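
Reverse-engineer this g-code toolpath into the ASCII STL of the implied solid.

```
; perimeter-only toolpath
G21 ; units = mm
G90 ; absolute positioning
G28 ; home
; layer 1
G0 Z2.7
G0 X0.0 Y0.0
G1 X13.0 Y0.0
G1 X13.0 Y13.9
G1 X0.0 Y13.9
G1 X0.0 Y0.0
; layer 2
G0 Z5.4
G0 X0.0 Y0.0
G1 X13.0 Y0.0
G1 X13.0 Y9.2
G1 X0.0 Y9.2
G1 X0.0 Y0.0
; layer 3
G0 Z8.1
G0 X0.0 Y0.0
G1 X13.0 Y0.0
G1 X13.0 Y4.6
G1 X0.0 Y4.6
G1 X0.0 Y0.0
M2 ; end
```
solid part
  facet normal 0.0000 0.0000 -1.0000
    outer loop
      vertex 13.0 18.5 0.0
      vertex 13.0 0.0 0.0
      vertex 0.0 0.0 0.0
    endloop
  endfacet
  facet normal 0.0000 0.0000 -1.0000
    outer loop
      vertex 0.0 18.5 0.0
      vertex 13.0 18.5 0.0
      vertex 0.0 0.0 0.0
    endloop
  endfacet
  facet normal 0.0000 -1.0000 0.0000
    outer loop
      vertex 0.0 0.0 0.0
      vertex 13.0 0.0 0.0
      vertex 13.0 0.0 10.8
    endloop
  endfacet
  facet normal 0.0000 -1.0000 0.0000
    outer loop
      vertex 0.0 0.0 0.0
      vertex 13.0 0.0 10.8
      vertex 0.0 0.0 10.8
    endloop
  endfacet
  facet normal 0.0000 0.5042 0.8636
    outer loop
      vertex 0.0 0.0 10.8
      vertex 13.0 0.0 10.8
      vertex 13.0 18.5 0.0
    endloop
  endfacet
  facet normal 0.0000 0.5042 0.8636
    outer loop
      vertex 0.0 0.0 10.8
      vertex 13.0 18.5 0.0
      vertex 0.0 18.5 0.0
    endloop
  endfacet
  facet normal -1.0000 0.0000 0.0000
    outer loop
      vertex 0.0 0.0 10.8
      vertex 0.0 18.5 0.0
      vertex 0.0 0.0 0.0
    endloop
  endfacet
  facet normal 1.0000 0.0000 0.0000
    outer loop
      vertex 13.0 0.0 0.0
      vertex 13.0 18.5 0.0
      vertex 13.0 0.0 10.8
    endloop
  endfacet
endsolid part

The G0 Z moves step by Δz≈2.7 mm. The G1 loops shrink linearly with z, so the solid tapers from its base footprint up to z≈10.8. Closing with a flat bottom cap and the tapered top and triangulating gives 8 facets — a wedge (ramp): 13 × 18.5 mm base, rising to 10.8 mm along the y=0 edge and sloping linearly to z=0 at y=18.5.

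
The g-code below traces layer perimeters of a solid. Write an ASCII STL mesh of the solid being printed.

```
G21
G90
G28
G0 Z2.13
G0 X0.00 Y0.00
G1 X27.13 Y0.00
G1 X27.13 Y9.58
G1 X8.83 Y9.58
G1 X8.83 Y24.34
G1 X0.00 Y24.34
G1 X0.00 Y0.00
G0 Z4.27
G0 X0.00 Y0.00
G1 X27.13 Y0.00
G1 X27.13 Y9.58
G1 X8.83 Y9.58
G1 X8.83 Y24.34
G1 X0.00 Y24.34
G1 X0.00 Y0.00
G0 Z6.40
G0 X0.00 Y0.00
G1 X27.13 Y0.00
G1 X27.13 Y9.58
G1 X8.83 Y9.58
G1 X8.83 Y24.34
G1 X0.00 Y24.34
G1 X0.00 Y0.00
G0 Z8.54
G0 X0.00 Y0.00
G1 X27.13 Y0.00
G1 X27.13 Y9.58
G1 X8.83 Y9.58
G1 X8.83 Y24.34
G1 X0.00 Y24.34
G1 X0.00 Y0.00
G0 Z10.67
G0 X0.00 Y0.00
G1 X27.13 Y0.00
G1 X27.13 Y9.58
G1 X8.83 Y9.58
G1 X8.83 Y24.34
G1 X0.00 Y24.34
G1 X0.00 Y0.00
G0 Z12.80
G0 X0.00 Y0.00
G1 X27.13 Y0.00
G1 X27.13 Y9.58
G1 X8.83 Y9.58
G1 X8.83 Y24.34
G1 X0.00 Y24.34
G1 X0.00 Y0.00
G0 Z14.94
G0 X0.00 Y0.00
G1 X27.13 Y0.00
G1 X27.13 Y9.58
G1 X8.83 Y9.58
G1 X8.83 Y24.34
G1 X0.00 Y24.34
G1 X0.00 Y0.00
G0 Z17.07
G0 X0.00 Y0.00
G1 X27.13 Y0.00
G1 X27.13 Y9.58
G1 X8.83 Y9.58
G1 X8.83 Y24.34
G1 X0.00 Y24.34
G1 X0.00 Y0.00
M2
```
solid part
  facet normal 0.0000 0.0000 -1.0000
    outer loop
      vertex 27.13 9.58 0.00
      vertex 27.13 0.00 0.00
      vertex 0.00 0.00 0.00
    endloop
  endfacet
  facet normal 0.0000 0.0000 -1.0000
    outer loop
      vertex 8.83 9.58 0.00
      vertex 27.13 9.58 0.00
      vertex 0.00 0.00 0.00
    endloop
  endfacet
  facet normal 0.0000 0.0000 -1.0000
    outer loop
      vertex 8.83 24.34 0.00
      vertex 8.83 9.58 0.00
      vertex 0.00 0.00 0.00
    endloop
  endfacet
  facet normal 0.0000 0.0000 -1.0000
    outer loop
      vertex 0.00 24.34 0.00
      vertex 8.83 24.34 0.00
      vertex 0.00 0.00 0.00
    endloop
  endfacet
  facet normal 0.0000 0.0000 1.0000
    outer loop
      vertex 0.00 0.00 17.07
      vertex 27.13 0.00 17.07
      vertex 27.13 9.58 17.07
    endloop
  endfacet
  facet normal 0.0000 0.0000 1.0000
    outer loop
      vertex 0.00 0.00 17.07
      vertex 27.13 9.58 17.07
      vertex 8.83 9.58 17.07
    endloop
  endfacet
  facet normal 0.0000 0.0000 1.0000
    outer loop
      vertex 0.00 0.00 17.07
      vertex 8.83 9.58 17.07
      vertex 8.83 24.34 17.07
    endloop
  endfacet
  facet normal 0.0000 0.0000 1.0000
    outer loop
      vertex 0.00 0.00 17.07
      vertex 8.83 24.34 17.07
      vertex 0.00 24.34 17.07
    endloop
  endfacet
  facet normal 0.0000 -1.0000 0.0000
    outer loop
      vertex 0.00 0.00 0.00
      vertex 27.13 0.00 0.00
      vertex 27.13 0.00 17.07
    endloop
  endfacet
  facet normal 0.0000 -1.0000 0.0000
    outer loop
      vertex 0.00 0.00 0.00
      vertex 27.13 0.00 17.07
      vertex 0.00 0.00 17.07
    endloop
  endfacet
  facet normal 1.0000 0.0000 0.0000
    outer loop
      vertex 27.13 0.00 0.00
      vertex 27.13 9.58 0.00
      vertex 27.13 9.58 17.07
    endloop
  endfacet
  facet normal 1.0000 0.0000 0.0000
    outer loop
      vertex 27.13 0.00 0.00
      vertex 27.13 9.58 17.07
      vertex 27.13 0.00 17.07
    endloop
  endfacet
  facet normal 0.0000 1.0000 0.0000
    outer loop
      vertex 27.13 9.58 0.00
      vertex 8.83 9.58 0.00
      vertex 8.83 9.58 17.07
    endloop
  endfacet
  facet normal 0.0000 1.0000 0.0000
    outer loop
      vertex 27.13 9.58 0.00
      vertex 8.83 9.58 17.07
      vertex 27.13 9.58 17.07
    endloop
  endfacet
  facet normal 1.0000 0.0000 0.0000
    outer loop
      vertex 8.83 9.58 0.00
      vertex 8.83 24.34 0.00
      vertex 8.83 24.34 17.07
    endloop
  endfacet
  facet normal 1.0000 0.0000 0.0000
    outer loop
      vertex 8.83 9.58 0.00
      vertex 8.83 24.34 17.07
      vertex 8.83 9.58 17.07
    endloop
  endfacet
  facet normal 0.0000 1.0000 0.0000
    outer loop
      vertex 8.83 24.34 0.00
      vertex 0.00 24.34 0.00
      vertex 0.00 24.34 17.07
    endloop
  endfacet
  facet normal 0.0000 1.0000 0.0000
    outer loop
      vertex 8.83 24.34 0.00
      vertex 0.00 24.34 17.07
      vertex 8.83 24.34 17.07
    endloop
  endfacet
  facet normal -1.0000 0.0000 0.0000
    outer loop
      vertex 0.00 24.34 0.00
      vertex 0.00 0.00 0.00
      vertex 0.00 0.00 17.07
    endloop
  endfacet
  facet normal -1.0000 0.0000 0.0000
    outer loop
      vertex 0.00 24.34 0.00
      vertex 0.00 0.00 17.07
      vertex 0.00 24.34 17.07
    endloop
  endfacet
endsolid part

The G0 Z moves step by Δz≈2.13 mm. Every layer's G1 loop is the same polygon, so the solid is a straight extrusion of it from z=0 to z≈17.1. Closing with flat bottom and top caps and triangulating gives 20 facets — an L-shaped prism: outer 27.1 × 24.3 mm, arm thicknesses ≈ 9.58 mm (horizontal) and 8.83 mm (vertical), extruded 17.1 mm in z.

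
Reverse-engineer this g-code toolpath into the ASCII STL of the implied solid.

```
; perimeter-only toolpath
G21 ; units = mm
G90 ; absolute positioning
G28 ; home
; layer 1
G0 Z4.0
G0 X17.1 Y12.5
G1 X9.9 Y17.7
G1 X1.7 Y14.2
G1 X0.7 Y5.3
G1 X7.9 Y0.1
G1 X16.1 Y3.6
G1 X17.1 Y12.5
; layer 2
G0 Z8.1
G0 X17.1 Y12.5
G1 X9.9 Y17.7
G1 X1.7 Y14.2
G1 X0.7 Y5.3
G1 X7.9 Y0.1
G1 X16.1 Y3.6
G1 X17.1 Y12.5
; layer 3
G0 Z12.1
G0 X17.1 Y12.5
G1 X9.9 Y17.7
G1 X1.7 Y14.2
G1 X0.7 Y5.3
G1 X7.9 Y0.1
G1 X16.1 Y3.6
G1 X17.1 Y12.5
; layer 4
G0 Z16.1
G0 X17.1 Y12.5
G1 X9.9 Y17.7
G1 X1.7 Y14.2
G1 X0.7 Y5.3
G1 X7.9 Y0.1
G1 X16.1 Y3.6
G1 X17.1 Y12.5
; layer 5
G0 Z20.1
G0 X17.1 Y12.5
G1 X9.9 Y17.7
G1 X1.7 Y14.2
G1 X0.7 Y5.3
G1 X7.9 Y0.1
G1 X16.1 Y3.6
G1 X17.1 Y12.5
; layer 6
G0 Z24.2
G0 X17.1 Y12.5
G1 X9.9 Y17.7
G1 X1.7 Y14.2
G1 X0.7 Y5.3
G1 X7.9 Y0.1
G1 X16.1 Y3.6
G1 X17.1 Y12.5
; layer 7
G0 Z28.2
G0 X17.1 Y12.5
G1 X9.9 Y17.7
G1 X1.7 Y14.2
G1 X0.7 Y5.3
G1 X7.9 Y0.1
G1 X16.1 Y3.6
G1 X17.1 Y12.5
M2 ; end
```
solid part
  facet normal 0.0000 0.0000 -1.0000
    outer loop
      vertex 1.7 14.2 0.0
      vertex 9.9 17.7 0.0
      vertex 17.1 12.5 0.0
    endloop
  endfacet
  facet normal 0.0000 0.0000 -1.0000
    outer loop
      vertex 0.7 5.3 0.0
      vertex 1.7 14.2 0.0
      vertex 17.1 12.5 0.0
    endloop
  endfacet
  facet normal 0.0000 0.0000 -1.0000
    outer loop
      vertex 7.9 0.1 0.0
      vertex 0.7 5.3 0.0
      vertex 17.1 12.5 0.0
    endloop
  endfacet
  facet normal 0.0000 0.0000 -1.0000
    outer loop
      vertex 16.1 3.6 0.0
      vertex 7.9 0.1 0.0
      vertex 17.1 12.5 0.0
    endloop
  endfacet
  facet normal 0.0000 0.0000 1.0000
    outer loop
      vertex 17.1 12.5 28.2
      vertex 9.9 17.7 28.2
      vertex 1.7 14.2 28.2
    endloop
  endfacet
  facet normal 0.0000 0.0000 1.0000
    outer loop
      vertex 17.1 12.5 28.2
      vertex 1.7 14.2 28.2
      vertex 0.7 5.3 28.2
    endloop
  endfacet
  facet normal 0.0000 0.0000 1.0000
    outer loop
      vertex 17.1 12.5 28.2
      vertex 0.7 5.3 28.2
      vertex 7.9 0.1 28.2
    endloop
  endfacet
  facet normal 0.0000 0.0000 1.0000
    outer loop
      vertex 17.1 12.5 28.2
      vertex 7.9 0.1 28.2
      vertex 16.1 3.6 28.2
    endloop
  endfacet
  facet normal 0.5855 0.8107 0.0000
    outer loop
      vertex 17.1 12.5 0.0
      vertex 9.9 17.7 0.0
      vertex 9.9 17.7 28.2
    endloop
  endfacet
  facet normal 0.5855 0.8107 0.0000
    outer loop
      vertex 17.1 12.5 0.0
      vertex 9.9 17.7 28.2
      vertex 17.1 12.5 28.2
    endloop
  endfacet
  facet normal -0.3926 0.9197 0.0000
    outer loop
      vertex 9.9 17.7 0.0
      vertex 1.7 14.2 0.0
      vertex 1.7 14.2 28.2
    endloop
  endfacet
  facet normal -0.3926 0.9197 0.0000
    outer loop
      vertex 9.9 17.7 0.0
      vertex 1.7 14.2 28.2
      vertex 9.9 17.7 28.2
    endloop
  endfacet
  facet normal -0.9937 0.1117 0.0000
    outer loop
      vertex 1.7 14.2 0.0
      vertex 0.7 5.3 0.0
      vertex 0.7 5.3 28.2
    endloop
  endfacet
  facet normal -0.9937 0.1117 0.0000
    outer loop
      vertex 1.7 14.2 0.0
      vertex 0.7 5.3 28.2
      vertex 1.7 14.2 28.2
    endloop
  endfacet
  facet normal -0.5855 -0.8107 0.0000
    outer loop
      vertex 0.7 5.3 0.0
      vertex 7.9 0.1 0.0
      vertex 7.9 0.1 28.2
    endloop
  endfacet
  facet normal -0.5855 -0.8107 0.0000
    outer loop
      vertex 0.7 5.3 0.0
      vertex 7.9 0.1 28.2
      vertex 0.7 5.3 28.2
    endloop
  endfacet
  facet normal 0.3926 -0.9197 0.0000
    outer loop
      vertex 7.9 0.1 0.0
      vertex 16.1 3.6 0.0
      vertex 16.1 3.6 28.2
    endloop
  endfacet
  facet normal 0.3926 -0.9197 0.0000
    outer loop
      vertex 7.9 0.1 0.0
      vertex 16.1 3.6 28.2
      vertex 7.9 0.1 28.2
    endloop
  endfacet
  facet normal 0.9937 -0.1117 0.0000
    outer loop
      vertex 16.1 3.6 0.0
      vertex 17.1 12.5 0.0
      vertex 17.1 12.5 28.2
    endloop
  endfacet
  facet normal 0.9937 -0.1117 0.0000
    outer loop
      vertex 16.1 3.6 0.0
      vertex 17.1 12.5 28.2
      vertex 16.1 3.6 28.2
    endloop
  endfacet
endsolid part

The G0 Z moves step by Δz≈4.0 mm. Every layer's G1 loop is the same polygon, so the solid is a straight extrusion of it from z=0 to z≈28.2. Closing with flat bottom and top caps and triangulating gives 20 facets — a regular 6-sided prism (a cylinder approximated with 6 flat sides), circumscribed radius ≈ 8.9 mm, height ≈ 28.2 mm.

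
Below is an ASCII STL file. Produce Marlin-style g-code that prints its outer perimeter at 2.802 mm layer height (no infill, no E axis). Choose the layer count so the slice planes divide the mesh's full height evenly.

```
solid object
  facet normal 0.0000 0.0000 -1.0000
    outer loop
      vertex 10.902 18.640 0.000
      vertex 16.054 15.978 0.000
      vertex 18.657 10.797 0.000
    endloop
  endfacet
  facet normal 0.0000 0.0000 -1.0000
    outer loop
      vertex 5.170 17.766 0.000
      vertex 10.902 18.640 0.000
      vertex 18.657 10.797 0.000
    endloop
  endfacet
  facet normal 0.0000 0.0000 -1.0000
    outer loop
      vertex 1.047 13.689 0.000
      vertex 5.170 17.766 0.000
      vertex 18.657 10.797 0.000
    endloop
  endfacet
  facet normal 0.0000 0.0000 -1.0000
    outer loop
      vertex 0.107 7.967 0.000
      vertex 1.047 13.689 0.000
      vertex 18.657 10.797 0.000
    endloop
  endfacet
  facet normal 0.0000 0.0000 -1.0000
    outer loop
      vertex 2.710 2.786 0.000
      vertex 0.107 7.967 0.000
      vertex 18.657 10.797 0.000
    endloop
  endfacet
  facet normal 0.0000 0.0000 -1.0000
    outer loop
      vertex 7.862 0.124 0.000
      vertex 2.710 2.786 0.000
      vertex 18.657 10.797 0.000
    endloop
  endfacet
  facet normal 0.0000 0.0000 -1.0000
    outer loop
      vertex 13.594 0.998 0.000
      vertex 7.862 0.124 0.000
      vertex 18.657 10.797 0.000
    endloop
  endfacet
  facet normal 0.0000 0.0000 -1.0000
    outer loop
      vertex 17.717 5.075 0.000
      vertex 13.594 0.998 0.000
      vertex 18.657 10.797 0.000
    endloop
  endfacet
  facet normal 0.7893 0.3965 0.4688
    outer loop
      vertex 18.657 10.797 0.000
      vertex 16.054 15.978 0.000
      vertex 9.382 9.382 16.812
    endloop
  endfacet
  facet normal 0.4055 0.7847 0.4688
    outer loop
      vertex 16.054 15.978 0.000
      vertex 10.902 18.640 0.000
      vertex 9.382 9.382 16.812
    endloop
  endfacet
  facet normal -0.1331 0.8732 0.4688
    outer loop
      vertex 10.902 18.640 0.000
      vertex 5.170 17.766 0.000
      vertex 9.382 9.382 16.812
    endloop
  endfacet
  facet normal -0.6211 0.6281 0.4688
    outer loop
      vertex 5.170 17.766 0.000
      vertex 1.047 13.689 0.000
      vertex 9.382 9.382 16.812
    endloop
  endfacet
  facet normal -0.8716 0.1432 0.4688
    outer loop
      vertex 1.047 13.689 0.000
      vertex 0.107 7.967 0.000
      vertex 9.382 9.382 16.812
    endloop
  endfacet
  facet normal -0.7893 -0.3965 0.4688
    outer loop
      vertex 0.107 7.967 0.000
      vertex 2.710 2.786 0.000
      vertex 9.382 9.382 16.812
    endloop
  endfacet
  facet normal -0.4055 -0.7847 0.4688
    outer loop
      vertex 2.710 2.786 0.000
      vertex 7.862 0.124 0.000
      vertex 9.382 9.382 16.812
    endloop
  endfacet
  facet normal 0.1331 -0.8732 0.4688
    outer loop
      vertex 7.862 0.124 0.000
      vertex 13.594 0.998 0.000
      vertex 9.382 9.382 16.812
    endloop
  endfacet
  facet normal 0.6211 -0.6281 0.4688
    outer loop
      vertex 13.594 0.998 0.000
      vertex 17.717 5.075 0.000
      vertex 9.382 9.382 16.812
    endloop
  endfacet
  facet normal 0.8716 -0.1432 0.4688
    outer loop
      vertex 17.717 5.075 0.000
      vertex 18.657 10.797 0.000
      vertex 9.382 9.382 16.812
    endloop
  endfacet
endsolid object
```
; perimeter-only toolpath
G21 ; units = mm
G90 ; absolute positioning
G28 ; home
; layer 1
G0 Z2.802
G0 X17.111 Y10.561
G1 X14.942 Y14.879
G1 X10.649 Y17.097
G1 X5.872 Y16.369
G1 X2.436 Y12.971
G1 X1.653 Y8.203
G1 X3.822 Y3.885
G1 X8.115 Y1.667
G1 X12.892 Y2.395
G1 X16.328 Y5.793
G1 X17.111 Y10.561
; layer 2
G0 Z5.604
G0 X15.565 Y10.325
G1 X13.830 Y13.779
G1 X10.395 Y15.554
G1 X6.574 Y14.971
G1 X3.825 Y12.253
G1 X3.199 Y8.439
G1 X4.934 Y4.985
G1 X8.369 Y3.210
G1 X12.190 Y3.793
G1 X14.939 Y6.511
G1 X15.565 Y10.325
; layer 3
G0 Z8.406
G0 X14.020 Y10.090
G1 X12.718 Y12.680
G1 X10.142 Y14.011
G1 X7.276 Y13.574
G1 X5.215 Y11.535
G1 X4.744 Y8.675
G1 X6.046 Y6.084
G1 X8.622 Y4.753
G1 X11.488 Y5.190
G1 X13.549 Y7.229
G1 X14.020 Y10.090
; layer 4
G0 Z11.208
G0 X12.474 Y9.854
G1 X11.606 Y11.581
G1 X9.889 Y12.468
G1 X7.978 Y12.177
G1 X6.604 Y10.818
G1 X6.290 Y8.910
G1 X7.158 Y7.183
G1 X8.875 Y6.296
G1 X10.786 Y6.587
G1 X12.160 Y7.946
G1 X12.474 Y9.854
; layer 5
G0 Z14.010
G0 X10.928 Y9.618
G1 X10.494 Y10.481
G1 X9.635 Y10.925
G1 X8.680 Y10.779
G1 X7.993 Y10.100
G1 X7.836 Y9.146
G1 X8.270 Y8.283
G1 X9.129 Y7.839
G1 X10.084 Y7.985
G1 X10.771 Y8.664
G1 X10.928 Y9.618
M2 ; end

The solid is a regular 10-sided pyramid, base circumscribed radius ≈ 9.38 mm, apex at z ≈ 16.8 mm. Slicing at Δz = 2.802 mm — 6 equal slices spanning the solid's height, so layer i sits at z = i·h/6 — gives 5 non-empty perimeters. Each is a 10-segment closed polygon; G0 lifts to the layer z and rapids to the start vertex, then G1 traces the edges. The cross-section shrinks linearly with z (the slice at the apex is degenerate and omitted).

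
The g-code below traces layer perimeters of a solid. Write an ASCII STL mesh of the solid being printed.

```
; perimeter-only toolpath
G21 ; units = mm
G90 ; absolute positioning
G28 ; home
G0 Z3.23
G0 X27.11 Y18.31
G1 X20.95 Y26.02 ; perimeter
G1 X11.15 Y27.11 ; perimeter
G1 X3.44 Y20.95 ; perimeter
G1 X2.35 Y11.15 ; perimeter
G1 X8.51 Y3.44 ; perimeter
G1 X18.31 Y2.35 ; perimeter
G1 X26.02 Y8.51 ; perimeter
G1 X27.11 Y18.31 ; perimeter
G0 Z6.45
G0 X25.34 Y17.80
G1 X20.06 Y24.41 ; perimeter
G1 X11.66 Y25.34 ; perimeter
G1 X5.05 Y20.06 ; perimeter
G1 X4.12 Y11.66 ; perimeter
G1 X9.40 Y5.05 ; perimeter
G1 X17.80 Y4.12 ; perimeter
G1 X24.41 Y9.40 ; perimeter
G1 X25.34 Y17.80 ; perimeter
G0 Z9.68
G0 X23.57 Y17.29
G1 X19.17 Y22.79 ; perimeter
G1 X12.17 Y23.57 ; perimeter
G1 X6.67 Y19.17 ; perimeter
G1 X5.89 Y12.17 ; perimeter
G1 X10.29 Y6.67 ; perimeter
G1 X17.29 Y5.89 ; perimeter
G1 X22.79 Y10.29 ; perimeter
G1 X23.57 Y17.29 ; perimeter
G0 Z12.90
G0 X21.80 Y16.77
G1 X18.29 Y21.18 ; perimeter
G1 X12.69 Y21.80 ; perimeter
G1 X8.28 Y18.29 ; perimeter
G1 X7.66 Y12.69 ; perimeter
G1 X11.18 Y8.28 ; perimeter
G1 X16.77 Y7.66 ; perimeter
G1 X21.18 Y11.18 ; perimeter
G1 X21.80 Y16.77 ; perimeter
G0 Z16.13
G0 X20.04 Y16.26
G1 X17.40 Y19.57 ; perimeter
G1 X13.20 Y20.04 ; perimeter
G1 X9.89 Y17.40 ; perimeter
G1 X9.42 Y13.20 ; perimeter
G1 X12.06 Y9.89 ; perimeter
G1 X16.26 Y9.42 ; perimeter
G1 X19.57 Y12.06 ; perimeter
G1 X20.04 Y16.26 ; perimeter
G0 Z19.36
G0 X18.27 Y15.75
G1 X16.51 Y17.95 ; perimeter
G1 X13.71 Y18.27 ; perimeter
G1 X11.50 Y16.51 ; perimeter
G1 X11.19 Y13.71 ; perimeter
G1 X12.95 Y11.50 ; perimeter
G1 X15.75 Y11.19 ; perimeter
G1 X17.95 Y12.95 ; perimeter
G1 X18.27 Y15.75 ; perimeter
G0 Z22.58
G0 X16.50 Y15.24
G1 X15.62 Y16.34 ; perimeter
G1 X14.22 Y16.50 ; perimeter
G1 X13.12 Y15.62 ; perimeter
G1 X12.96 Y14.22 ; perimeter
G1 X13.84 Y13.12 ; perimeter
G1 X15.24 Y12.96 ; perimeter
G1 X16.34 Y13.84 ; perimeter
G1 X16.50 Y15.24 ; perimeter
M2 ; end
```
solid part
  facet normal 0.0000 0.0000 -1.0000
    outer loop
      vertex 10.64 28.88 0.00
      vertex 21.84 27.63 0.00
      vertex 28.88 18.82 0.00
    endloop
  endfacet
  facet normal 0.0000 0.0000 -1.0000
    outer loop
      vertex 1.83 21.84 0.00
      vertex 10.64 28.88 0.00
      vertex 28.88 18.82 0.00
    endloop
  endfacet
  facet normal 0.0000 0.0000 -1.0000
    outer loop
      vertex 0.58 10.64 0.00
      vertex 1.83 21.84 0.00
      vertex 28.88 18.82 0.00
    endloop
  endfacet
  facet normal 0.0000 0.0000 -1.0000
    outer loop
      vertex 7.62 1.83 0.00
      vertex 0.58 10.64 0.00
      vertex 28.88 18.82 0.00
    endloop
  endfacet
  facet normal 0.0000 0.0000 -1.0000
    outer loop
      vertex 18.82 0.58 0.00
      vertex 7.62 1.83 0.00
      vertex 28.88 18.82 0.00
    endloop
  endfacet
  facet normal 0.0000 0.0000 -1.0000
    outer loop
      vertex 27.63 7.62 0.00
      vertex 18.82 0.58 0.00
      vertex 28.88 18.82 0.00
    endloop
  endfacet
  facet normal 0.6911 0.5522 0.4664
    outer loop
      vertex 28.88 18.82 0.00
      vertex 21.84 27.63 0.00
      vertex 14.73 14.73 25.81
    endloop
  endfacet
  facet normal 0.0981 0.8791 0.4664
    outer loop
      vertex 21.84 27.63 0.00
      vertex 10.64 28.88 0.00
      vertex 14.73 14.73 25.81
    endloop
  endfacet
  facet normal -0.5522 0.6911 0.4664
    outer loop
      vertex 10.64 28.88 0.00
      vertex 1.83 21.84 0.00
      vertex 14.73 14.73 25.81
    endloop
  endfacet
  facet normal -0.8791 0.0981 0.4664
    outer loop
      vertex 1.83 21.84 0.00
      vertex 0.58 10.64 0.00
      vertex 14.73 14.73 25.81
    endloop
  endfacet
  facet normal -0.6911 -0.5522 0.4664
    outer loop
      vertex 0.58 10.64 0.00
      vertex 7.62 1.83 0.00
      vertex 14.73 14.73 25.81
    endloop
  endfacet
  facet normal -0.0981 -0.8791 0.4664
    outer loop
      vertex 7.62 1.83 0.00
      vertex 18.82 0.58 0.00
      vertex 14.73 14.73 25.81
    endloop
  endfacet
  facet normal 0.5522 -0.6911 0.4664
    outer loop
      vertex 18.82 0.58 0.00
      vertex 27.63 7.62 0.00
      vertex 14.73 14.73 25.81
    endloop
  endfacet
  facet normal 0.8791 -0.0981 0.4664
    outer loop
      vertex 27.63 7.62 0.00
      vertex 28.88 18.82 0.00
      vertex 14.73 14.73 25.81
    endloop
  endfacet
endsolid part

The G0 Z moves step by Δz≈3.23 mm. The G1 loops shrink linearly with z, so the solid tapers from its base footprint up to z≈25.8. Closing with a flat bottom cap and the tapered top and triangulating gives 14 facets — a regular 8-sided pyramid, base circumscribed radius ≈ 14.7 mm, apex at z ≈ 25.8 mm.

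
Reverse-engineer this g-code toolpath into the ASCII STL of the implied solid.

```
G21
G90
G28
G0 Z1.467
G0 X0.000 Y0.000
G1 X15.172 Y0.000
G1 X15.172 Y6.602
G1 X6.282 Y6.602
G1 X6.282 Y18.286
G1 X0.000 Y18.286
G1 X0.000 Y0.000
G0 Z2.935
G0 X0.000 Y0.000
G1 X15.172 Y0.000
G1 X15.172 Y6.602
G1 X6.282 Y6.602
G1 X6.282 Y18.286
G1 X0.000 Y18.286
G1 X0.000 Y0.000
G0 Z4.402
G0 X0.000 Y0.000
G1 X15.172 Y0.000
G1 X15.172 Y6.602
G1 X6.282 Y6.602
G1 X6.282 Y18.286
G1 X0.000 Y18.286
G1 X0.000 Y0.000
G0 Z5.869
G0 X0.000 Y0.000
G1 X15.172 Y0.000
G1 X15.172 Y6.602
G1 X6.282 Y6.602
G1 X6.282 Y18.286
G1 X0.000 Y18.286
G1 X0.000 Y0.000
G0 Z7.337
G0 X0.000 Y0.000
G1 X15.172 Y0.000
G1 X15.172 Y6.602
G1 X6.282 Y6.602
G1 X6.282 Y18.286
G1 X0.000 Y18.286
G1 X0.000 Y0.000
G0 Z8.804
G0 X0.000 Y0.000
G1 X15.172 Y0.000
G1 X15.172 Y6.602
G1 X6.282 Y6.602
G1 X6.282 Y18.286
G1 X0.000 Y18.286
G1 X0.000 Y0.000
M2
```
solid part
  facet normal 0.0000 0.0000 -1.0000
    outer loop
      vertex 15.172 6.602 0.000
      vertex 15.172 0.000 0.000
      vertex 0.000 0.000 0.000
    endloop
  endfacet
  facet normal 0.0000 0.0000 -1.0000
    outer loop
      vertex 6.282 6.602 0.000
      vertex 15.172 6.602 0.000
      vertex 0.000 0.000 0.000
    endloop
  endfacet
  facet normal 0.0000 0.0000 -1.0000
    outer loop
      vertex 6.282 18.286 0.000
      vertex 6.282 6.602 0.000
      vertex 0.000 0.000 0.000
    endloop
  endfacet
  facet normal 0.0000 0.0000 -1.0000
    outer loop
      vertex 0.000 18.286 0.000
      vertex 6.282 18.286 0.000
      vertex 0.000 0.000 0.000
    endloop
  endfacet
  facet normal 0.0000 0.0000 1.0000
    outer loop
      vertex 0.000 0.000 8.804
      vertex 15.172 0.000 8.804
      vertex 15.172 6.602 8.804
    endloop
  endfacet
  facet normal 0.0000 0.0000 1.0000
    outer loop
      vertex 0.000 0.000 8.804
      vertex 15.172 6.602 8.804
      vertex 6.282 6.602 8.804
    endloop
  endfacet
  facet normal 0.0000 0.0000 1.0000
    outer loop
      vertex 0.000 0.000 8.804
      vertex 6.282 6.602 8.804
      vertex 6.282 18.286 8.804
    endloop
  endfacet
  facet normal 0.0000 0.0000 1.0000
    outer loop
      vertex 0.000 0.000 8.804
      vertex 6.282 18.286 8.804
      vertex 0.000 18.286 8.804
    endloop
  endfacet
  facet normal 0.0000 -1.0000 0.0000
    outer loop
      vertex 0.000 0.000 0.000
      vertex 15.172 0.000 0.000
      vertex 15.172 0.000 8.804
    endloop
  endfacet
  facet normal 0.0000 -1.0000 0.0000
    outer loop
      vertex 0.000 0.000 0.000
      vertex 15.172 0.000 8.804
      vertex 0.000 0.000 8.804
    endloop
  endfacet
  facet normal 1.0000 0.0000 0.0000
    outer loop
      vertex 15.172 0.000 0.000
      vertex 15.172 6.602 0.000
      vertex 15.172 6.602 8.804
    endloop
  endfacet
  facet normal 1.0000 0.0000 0.0000
    outer loop
      vertex 15.172 0.000 0.000
      vertex 15.172 6.602 8.804
      vertex 15.172 0.000 8.804
    endloop
  endfacet
  facet normal 0.0000 1.0000 0.0000
    outer loop
      vertex 15.172 6.602 0.000
      vertex 6.282 6.602 0.000
      vertex 6.282 6.602 8.804
    endloop
  endfacet
  facet normal 0.0000 1.0000 0.0000
    outer loop
      vertex 15.172 6.602 0.000
      vertex 6.282 6.602 8.804
      vertex 15.172 6.602 8.804
    endloop
  endfacet
  facet normal 1.0000 0.0000 0.0000
    outer loop
      vertex 6.282 6.602 0.000
      vertex 6.282 18.286 0.000
      vertex 6.282 18.286 8.804
    endloop
  endfacet
  facet normal 1.0000 0.0000 0.0000
    outer loop
      vertex 6.282 6.602 0.000
      vertex 6.282 18.286 8.804
      vertex 6.282 6.602 8.804
    endloop
  endfacet
  facet normal 0.0000 1.0000 0.0000
    outer loop
      vertex 6.282 18.286 0.000
      vertex 0.000 18.286 0.000
      vertex 0.000 18.286 8.804
    endloop
  endfacet
  facet normal 0.0000 1.0000 0.0000
    outer loop
      vertex 6.282 18.286 0.000
      vertex 0.000 18.286 8.804
      vertex 6.282 18.286 8.804
    endloop
  endfacet
  facet normal -1.0000 0.0000 0.0000
    outer loop
      vertex 0.000 18.286 0.000
      vertex 0.000 0.000 0.000
      vertex 0.000 0.000 8.804
    endloop
  endfacet
  facet normal -1.0000 0.0000 0.0000
    outer loop
      vertex 0.000 18.286 0.000
      vertex 0.000 0.000 8.804
      vertex 0.000 18.286 8.804
    endloop
  endfacet
endsolid part

The G0 Z moves step by Δz≈1.467 mm. Every layer's G1 loop is the same polygon, so the solid is a straight extrusion of it from z=0 to z≈8.8. Closing with flat bottom and top caps and triangulating gives 20 facets — an L-shaped prism: outer 15.2 × 18.3 mm, arm thicknesses ≈ 6.6 mm (horizontal) and 6.28 mm (vertical), extruded 8.8 mm in z.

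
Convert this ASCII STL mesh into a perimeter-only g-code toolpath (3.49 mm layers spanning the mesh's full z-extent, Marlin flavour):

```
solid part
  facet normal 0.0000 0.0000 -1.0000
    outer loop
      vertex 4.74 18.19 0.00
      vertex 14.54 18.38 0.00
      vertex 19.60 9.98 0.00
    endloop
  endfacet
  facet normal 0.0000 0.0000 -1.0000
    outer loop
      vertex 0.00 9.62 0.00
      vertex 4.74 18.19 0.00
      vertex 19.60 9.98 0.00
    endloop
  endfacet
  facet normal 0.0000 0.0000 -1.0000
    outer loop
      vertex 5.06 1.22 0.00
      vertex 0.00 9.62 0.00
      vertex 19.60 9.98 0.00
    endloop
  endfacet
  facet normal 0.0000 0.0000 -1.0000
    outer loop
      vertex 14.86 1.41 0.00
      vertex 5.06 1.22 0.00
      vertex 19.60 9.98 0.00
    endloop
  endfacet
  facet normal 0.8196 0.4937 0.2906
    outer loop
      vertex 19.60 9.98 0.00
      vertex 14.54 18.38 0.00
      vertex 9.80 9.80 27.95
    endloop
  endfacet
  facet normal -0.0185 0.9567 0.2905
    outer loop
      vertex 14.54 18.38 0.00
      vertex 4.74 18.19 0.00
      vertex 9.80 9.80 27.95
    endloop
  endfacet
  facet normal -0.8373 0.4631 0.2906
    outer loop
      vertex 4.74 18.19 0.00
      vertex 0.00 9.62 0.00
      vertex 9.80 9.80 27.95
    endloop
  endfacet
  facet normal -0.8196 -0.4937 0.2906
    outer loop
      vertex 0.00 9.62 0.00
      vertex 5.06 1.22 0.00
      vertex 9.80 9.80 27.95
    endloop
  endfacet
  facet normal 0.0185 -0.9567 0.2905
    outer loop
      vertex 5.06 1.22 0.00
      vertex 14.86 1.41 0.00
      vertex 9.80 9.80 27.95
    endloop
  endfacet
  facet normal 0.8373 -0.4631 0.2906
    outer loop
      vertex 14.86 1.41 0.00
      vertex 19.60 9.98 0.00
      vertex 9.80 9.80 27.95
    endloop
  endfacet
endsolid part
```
; perimeter-only toolpath
G21 ; units = mm
G90 ; absolute positioning
G28 ; home
; layer 1
G0 Z3.49
G0 X18.38 Y9.96
G1 X13.95 Y17.31
G1 X5.37 Y17.14
G1 X1.23 Y9.64
G1 X5.65 Y2.29
G1 X14.23 Y2.46
G1 X18.38 Y9.96
; layer 2
G0 Z6.99
G0 X17.15 Y9.94
G1 X13.36 Y16.23
G1 X6.01 Y16.09
G1 X2.45 Y9.66
G1 X6.25 Y3.37
G1 X13.59 Y3.51
G1 X17.15 Y9.94
; layer 3
G0 Z10.48
G0 X15.93 Y9.91
G1 X12.76 Y15.16
G1 X6.64 Y15.04
G1 X3.68 Y9.69
G1 X6.84 Y4.44
G1 X12.96 Y4.56
G1 X15.93 Y9.91
; layer 4
G0 Z13.97
G0 X14.70 Y9.89
G1 X12.17 Y14.09
G1 X7.27 Y14.00
G1 X4.90 Y9.71
G1 X7.43 Y5.51
G1 X12.33 Y5.61
G1 X14.70 Y9.89
; layer 5
G0 Z17.47
G0 X13.48 Y9.87
G1 X11.58 Y13.02
G1 X7.90 Y12.95
G1 X6.12 Y9.73
G1 X8.02 Y6.58
G1 X11.70 Y6.65
G1 X13.48 Y9.87
; layer 6
G0 Z20.96
G0 X12.25 Y9.85
G1 X10.98 Y11.95
G1 X8.54 Y11.90
G1 X7.35 Y9.76
G1 X8.62 Y7.66
G1 X11.07 Y7.70
G1 X12.25 Y9.85
; layer 7
G0 Z24.46
G0 X11.03 Y9.82
G1 X10.39 Y10.87
G1 X9.17 Y10.85
G1 X8.58 Y9.78
G1 X9.21 Y8.73
G1 X10.43 Y8.75
G1 X11.03 Y9.82
M2 ; end

The solid is a regular 6-sided pyramid, base circumscribed radius ≈ 9.8 mm, apex at z ≈ 27.9 mm. Slicing at Δz = 3.49 mm — 8 equal slices spanning the solid's height, so layer i sits at z = i·h/8 — gives 7 non-empty perimeters. Each is a 6-segment closed polygon; G0 lifts to the layer z and rapids to the start vertex, then G1 traces the edges. The cross-section shrinks linearly with z (the slice at the apex is degenerate and omitted).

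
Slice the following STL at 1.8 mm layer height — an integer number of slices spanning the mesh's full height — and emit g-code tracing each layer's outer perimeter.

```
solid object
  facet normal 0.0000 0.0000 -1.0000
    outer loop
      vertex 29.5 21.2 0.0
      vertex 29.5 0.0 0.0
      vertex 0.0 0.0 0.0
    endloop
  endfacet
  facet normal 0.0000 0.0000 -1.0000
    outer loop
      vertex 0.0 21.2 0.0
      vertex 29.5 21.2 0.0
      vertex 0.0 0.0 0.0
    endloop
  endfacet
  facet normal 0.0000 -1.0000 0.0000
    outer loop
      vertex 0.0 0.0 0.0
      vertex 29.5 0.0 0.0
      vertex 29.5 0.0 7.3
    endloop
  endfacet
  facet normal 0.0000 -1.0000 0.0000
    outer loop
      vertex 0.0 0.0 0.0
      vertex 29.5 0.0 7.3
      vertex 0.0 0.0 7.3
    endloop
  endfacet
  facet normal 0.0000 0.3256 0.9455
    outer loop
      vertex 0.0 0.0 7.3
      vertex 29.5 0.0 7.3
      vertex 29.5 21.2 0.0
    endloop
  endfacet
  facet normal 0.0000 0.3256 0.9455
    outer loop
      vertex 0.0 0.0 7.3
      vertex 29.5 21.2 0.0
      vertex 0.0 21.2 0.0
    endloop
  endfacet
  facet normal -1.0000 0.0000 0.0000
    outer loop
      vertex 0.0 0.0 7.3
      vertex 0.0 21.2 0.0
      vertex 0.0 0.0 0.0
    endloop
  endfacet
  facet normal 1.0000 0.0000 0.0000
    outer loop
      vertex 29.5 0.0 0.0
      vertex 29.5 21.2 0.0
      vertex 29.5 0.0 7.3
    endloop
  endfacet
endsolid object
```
; perimeter-only toolpath
G21 ; units = mm
G90 ; absolute positioning
G28 ; home
; layer 1
G0 Z1.8
G0 X0.0 Y0.0
G1 X29.5 Y0.0
G1 X29.5 Y15.9
G1 X0.0 Y15.9
G1 X0.0 Y0.0
; layer 2
G0 Z3.6
G0 X0.0 Y0.0
G1 X29.5 Y0.0
G1 X29.5 Y10.6
G1 X0.0 Y10.6
G1 X0.0 Y0.0
; layer 3
G0 Z5.5
G0 X0.0 Y0.0
G1 X29.5 Y0.0
G1 X29.5 Y5.3
G1 X0.0 Y5.3
G1 X0.0 Y0.0
M2 ; end

The solid is a wedge (ramp): 29.5 × 21.2 mm base, rising to 7.3 mm along the y=0 edge and sloping linearly to z=0 at y=21.2. Slicing at Δz = 1.8 mm — 4 equal slices spanning the solid's height, so layer i sits at z = i·h/4 — gives 3 non-empty perimeters. Each is a 4-segment closed polygon; G0 lifts to the layer z and rapids to the start vertex, then G1 traces the edges. The cross-section shrinks linearly with z (the slice at the apex is degenerate and omitted).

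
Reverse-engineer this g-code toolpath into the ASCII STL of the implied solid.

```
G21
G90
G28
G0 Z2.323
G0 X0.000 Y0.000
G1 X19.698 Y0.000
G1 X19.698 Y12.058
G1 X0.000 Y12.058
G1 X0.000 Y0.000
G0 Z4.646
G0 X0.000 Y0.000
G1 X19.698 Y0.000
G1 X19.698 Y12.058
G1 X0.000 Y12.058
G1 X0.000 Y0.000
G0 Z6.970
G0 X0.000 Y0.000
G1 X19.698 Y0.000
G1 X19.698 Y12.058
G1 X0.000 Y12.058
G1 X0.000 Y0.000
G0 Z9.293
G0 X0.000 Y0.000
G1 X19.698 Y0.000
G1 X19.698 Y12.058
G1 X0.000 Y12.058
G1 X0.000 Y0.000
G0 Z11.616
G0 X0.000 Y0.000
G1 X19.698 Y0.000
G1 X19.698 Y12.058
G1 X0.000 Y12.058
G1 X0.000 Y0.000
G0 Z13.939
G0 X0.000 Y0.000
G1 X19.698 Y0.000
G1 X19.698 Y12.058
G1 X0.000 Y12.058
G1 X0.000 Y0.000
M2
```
solid part
  facet normal 0.0000 0.0000 -1.0000
    outer loop
      vertex 19.698 12.058 0.000
      vertex 19.698 0.000 0.000
      vertex 0.000 0.000 0.000
    endloop
  endfacet
  facet normal 0.0000 0.0000 -1.0000
    outer loop
      vertex 0.000 12.058 0.000
      vertex 19.698 12.058 0.000
      vertex 0.000 0.000 0.000
    endloop
  endfacet
  facet normal 0.0000 0.0000 1.0000
    outer loop
      vertex 0.000 0.000 13.939
      vertex 19.698 0.000 13.939
      vertex 19.698 12.058 13.939
    endloop
  endfacet
  facet normal 0.0000 0.0000 1.0000
    outer loop
      vertex 0.000 0.000 13.939
      vertex 19.698 12.058 13.939
      vertex 0.000 12.058 13.939
    endloop
  endfacet
  facet normal 0.0000 -1.0000 0.0000
    outer loop
      vertex 0.000 0.000 0.000
      vertex 19.698 0.000 0.000
      vertex 19.698 0.000 13.939
    endloop
  endfacet
  facet normal 0.0000 -1.0000 0.0000
    outer loop
      vertex 0.000 0.000 0.000
      vertex 19.698 0.000 13.939
      vertex 0.000 0.000 13.939
    endloop
  endfacet
  facet normal 0.0000 1.0000 0.0000
    outer loop
      vertex 19.698 12.058 13.939
      vertex 19.698 12.058 0.000
      vertex 0.000 12.058 0.000
    endloop
  endfacet
  facet normal 0.0000 1.0000 0.0000
    outer loop
      vertex 0.000 12.058 13.939
      vertex 19.698 12.058 13.939
      vertex 0.000 12.058 0.000
    endloop
  endfacet
  facet normal -1.0000 0.0000 0.0000
    outer loop
      vertex 0.000 12.058 13.939
      vertex 0.000 12.058 0.000
      vertex 0.000 0.000 0.000
    endloop
  endfacet
  facet normal -1.0000 0.0000 0.0000
    outer loop
      vertex 0.000 0.000 13.939
      vertex 0.000 12.058 13.939
      vertex 0.000 0.000 0.000
    endloop
  endfacet
  facet normal 1.0000 0.0000 0.0000
    outer loop
      vertex 19.698 0.000 0.000
      vertex 19.698 12.058 0.000
      vertex 19.698 12.058 13.939
    endloop
  endfacet
  facet normal 1.0000 0.0000 0.0000
    outer loop
      vertex 19.698 0.000 0.000
      vertex 19.698 12.058 13.939
      vertex 19.698 0.000 13.939
    endloop
  endfacet
endsolid part

The G0 Z moves step by Δz≈2.323 mm. Every layer's G1 loop is the same polygon, so the solid is a straight extrusion of it from z=0 to z≈13.9. Closing with flat bottom and top caps and triangulating gives 12 facets — a rectangular box, roughly 19.7 × 12.1 mm footprint and 13.9 mm tall.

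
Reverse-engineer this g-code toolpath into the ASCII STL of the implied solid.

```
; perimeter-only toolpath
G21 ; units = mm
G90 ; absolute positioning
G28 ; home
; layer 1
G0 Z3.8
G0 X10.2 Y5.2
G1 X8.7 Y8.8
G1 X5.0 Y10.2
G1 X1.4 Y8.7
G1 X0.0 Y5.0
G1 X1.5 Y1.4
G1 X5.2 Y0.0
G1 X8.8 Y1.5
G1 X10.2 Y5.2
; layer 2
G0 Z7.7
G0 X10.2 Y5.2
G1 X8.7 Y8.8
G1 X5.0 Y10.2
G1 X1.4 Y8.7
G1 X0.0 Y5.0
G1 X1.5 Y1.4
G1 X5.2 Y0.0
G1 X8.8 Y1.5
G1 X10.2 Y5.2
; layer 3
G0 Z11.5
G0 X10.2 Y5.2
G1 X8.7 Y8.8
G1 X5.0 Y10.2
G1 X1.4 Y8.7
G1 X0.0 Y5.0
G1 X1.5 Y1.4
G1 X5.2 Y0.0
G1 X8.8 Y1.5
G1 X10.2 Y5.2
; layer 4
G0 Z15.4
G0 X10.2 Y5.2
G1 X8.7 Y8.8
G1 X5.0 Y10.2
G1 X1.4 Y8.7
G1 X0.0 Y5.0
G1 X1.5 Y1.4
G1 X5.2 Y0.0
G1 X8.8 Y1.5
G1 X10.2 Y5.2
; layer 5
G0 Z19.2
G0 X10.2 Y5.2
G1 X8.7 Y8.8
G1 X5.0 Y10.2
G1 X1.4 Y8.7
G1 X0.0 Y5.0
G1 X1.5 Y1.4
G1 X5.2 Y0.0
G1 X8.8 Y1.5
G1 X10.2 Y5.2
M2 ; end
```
solid part
  facet normal 0.0000 0.0000 -1.0000
    outer loop
      vertex 5.0 10.2 0.0
      vertex 8.7 8.8 0.0
      vertex 10.2 5.2 0.0
    endloop
  endfacet
  facet normal 0.0000 0.0000 -1.0000
    outer loop
      vertex 1.4 8.7 0.0
      vertex 5.0 10.2 0.0
      vertex 10.2 5.2 0.0
    endloop
  endfacet
  facet normal 0.0000 0.0000 -1.0000
    outer loop
      vertex 0.0 5.0 0.0
      vertex 1.4 8.7 0.0
      vertex 10.2 5.2 0.0
    endloop
  endfacet
  facet normal 0.0000 0.0000 -1.0000
    outer loop
      vertex 1.5 1.4 0.0
      vertex 0.0 5.0 0.0
      vertex 10.2 5.2 0.0
    endloop
  endfacet
  facet normal 0.0000 0.0000 -1.0000
    outer loop
      vertex 5.2 0.0 0.0
      vertex 1.5 1.4 0.0
      vertex 10.2 5.2 0.0
    endloop
  endfacet
  facet normal 0.0000 0.0000 -1.0000
    outer loop
      vertex 8.8 1.5 0.0
      vertex 5.2 0.0 0.0
      vertex 10.2 5.2 0.0
    endloop
  endfacet
  facet normal 0.0000 0.0000 1.0000
    outer loop
      vertex 10.2 5.2 19.2
      vertex 8.7 8.8 19.2
      vertex 5.0 10.2 19.2
    endloop
  endfacet
  facet normal 0.0000 0.0000 1.0000
    outer loop
      vertex 10.2 5.2 19.2
      vertex 5.0 10.2 19.2
      vertex 1.4 8.7 19.2
    endloop
  endfacet
  facet normal 0.0000 0.0000 1.0000
    outer loop
      vertex 10.2 5.2 19.2
      vertex 1.4 8.7 19.2
      vertex 0.0 5.0 19.2
    endloop
  endfacet
  facet normal 0.0000 0.0000 1.0000
    outer loop
      vertex 10.2 5.2 19.2
      vertex 0.0 5.0 19.2
      vertex 1.5 1.4 19.2
    endloop
  endfacet
  facet normal 0.0000 0.0000 1.0000
    outer loop
      vertex 10.2 5.2 19.2
      vertex 1.5 1.4 19.2
      vertex 5.2 0.0 19.2
    endloop
  endfacet
  facet normal 0.0000 0.0000 1.0000
    outer loop
      vertex 10.2 5.2 19.2
      vertex 5.2 0.0 19.2
      vertex 8.8 1.5 19.2
    endloop
  endfacet
  facet normal 0.9231 0.3846 0.0000
    outer loop
      vertex 10.2 5.2 0.0
      vertex 8.7 8.8 0.0
      vertex 8.7 8.8 19.2
    endloop
  endfacet
  facet normal 0.9231 0.3846 0.0000
    outer loop
      vertex 10.2 5.2 0.0
      vertex 8.7 8.8 19.2
      vertex 10.2 5.2 19.2
    endloop
  endfacet
  facet normal 0.3539 0.9353 0.0000
    outer loop
      vertex 8.7 8.8 0.0
      vertex 5.0 10.2 0.0
      vertex 5.0 10.2 19.2
    endloop
  endfacet
  facet normal 0.3539 0.9353 0.0000
    outer loop
      vertex 8.7 8.8 0.0
      vertex 5.0 10.2 19.2
      vertex 8.7 8.8 19.2
    endloop
  endfacet
  facet normal -0.3846 0.9231 0.0000
    outer loop
      vertex 5.0 10.2 0.0
      vertex 1.4 8.7 0.0
      vertex 1.4 8.7 19.2
    endloop
  endfacet
  facet normal -0.3846 0.9231 0.0000
    outer loop
      vertex 5.0 10.2 0.0
      vertex 1.4 8.7 19.2
      vertex 5.0 10.2 19.2
    endloop
  endfacet
  facet normal -0.9353 0.3539 0.0000
    outer loop
      vertex 1.4 8.7 0.0
      vertex 0.0 5.0 0.0
      vertex 0.0 5.0 19.2
    endloop
  endfacet
  facet normal -0.9353 0.3539 0.0000
    outer loop
      vertex 1.4 8.7 0.0
      vertex 0.0 5.0 19.2
      vertex 1.4 8.7 19.2
    endloop
  endfacet
  facet normal -0.9231 -0.3846 0.0000
    outer loop
      vertex 0.0 5.0 0.0
      vertex 1.5 1.4 0.0
      vertex 1.5 1.4 19.2
    endloop
  endfacet
  facet normal -0.9231 -0.3846 0.0000
    outer loop
      vertex 0.0 5.0 0.0
      vertex 1.5 1.4 19.2
      vertex 0.0 5.0 19.2
    endloop
  endfacet
  facet normal -0.3539 -0.9353 0.0000
    outer loop
      vertex 1.5 1.4 0.0
      vertex 5.2 0.0 0.0
      vertex 5.2 0.0 19.2
    endloop
  endfacet
  facet normal -0.3539 -0.9353 0.0000
    outer loop
      vertex 1.5 1.4 0.0
      vertex 5.2 0.0 19.2
      vertex 1.5 1.4 19.2
    endloop
  endfacet
  facet normal 0.3846 -0.9231 0.0000
    outer loop
      vertex 5.2 0.0 0.0
      vertex 8.8 1.5 0.0
      vertex 8.8 1.5 19.2
    endloop
  endfacet
  facet normal 0.3846 -0.9231 0.0000
    outer loop
      vertex 5.2 0.0 0.0
      vertex 8.8 1.5 19.2
      vertex 5.2 0.0 19.2
    endloop
  endfacet
  facet normal 0.9353 -0.3539 0.0000
    outer loop
      vertex 8.8 1.5 0.0
      vertex 10.2 5.2 0.0
      vertex 10.2 5.2 19.2
    endloop
  endfacet
  facet normal 0.9353 -0.3539 0.0000
    outer loop
      vertex 8.8 1.5 0.0
      vertex 10.2 5.2 19.2
      vertex 8.8 1.5 19.2
    endloop
  endfacet
endsolid part

The G0 Z moves step by Δz≈3.8 mm. Every layer's G1 loop is the same polygon, so the solid is a straight extrusion of it from z=0 to z≈19.2. Closing with flat bottom and top caps and triangulating gives 28 facets — a regular 8-sided prism (a cylinder approximated with 8 flat sides), circumscribed radius ≈ 5.1 mm, height ≈ 19.2 mm.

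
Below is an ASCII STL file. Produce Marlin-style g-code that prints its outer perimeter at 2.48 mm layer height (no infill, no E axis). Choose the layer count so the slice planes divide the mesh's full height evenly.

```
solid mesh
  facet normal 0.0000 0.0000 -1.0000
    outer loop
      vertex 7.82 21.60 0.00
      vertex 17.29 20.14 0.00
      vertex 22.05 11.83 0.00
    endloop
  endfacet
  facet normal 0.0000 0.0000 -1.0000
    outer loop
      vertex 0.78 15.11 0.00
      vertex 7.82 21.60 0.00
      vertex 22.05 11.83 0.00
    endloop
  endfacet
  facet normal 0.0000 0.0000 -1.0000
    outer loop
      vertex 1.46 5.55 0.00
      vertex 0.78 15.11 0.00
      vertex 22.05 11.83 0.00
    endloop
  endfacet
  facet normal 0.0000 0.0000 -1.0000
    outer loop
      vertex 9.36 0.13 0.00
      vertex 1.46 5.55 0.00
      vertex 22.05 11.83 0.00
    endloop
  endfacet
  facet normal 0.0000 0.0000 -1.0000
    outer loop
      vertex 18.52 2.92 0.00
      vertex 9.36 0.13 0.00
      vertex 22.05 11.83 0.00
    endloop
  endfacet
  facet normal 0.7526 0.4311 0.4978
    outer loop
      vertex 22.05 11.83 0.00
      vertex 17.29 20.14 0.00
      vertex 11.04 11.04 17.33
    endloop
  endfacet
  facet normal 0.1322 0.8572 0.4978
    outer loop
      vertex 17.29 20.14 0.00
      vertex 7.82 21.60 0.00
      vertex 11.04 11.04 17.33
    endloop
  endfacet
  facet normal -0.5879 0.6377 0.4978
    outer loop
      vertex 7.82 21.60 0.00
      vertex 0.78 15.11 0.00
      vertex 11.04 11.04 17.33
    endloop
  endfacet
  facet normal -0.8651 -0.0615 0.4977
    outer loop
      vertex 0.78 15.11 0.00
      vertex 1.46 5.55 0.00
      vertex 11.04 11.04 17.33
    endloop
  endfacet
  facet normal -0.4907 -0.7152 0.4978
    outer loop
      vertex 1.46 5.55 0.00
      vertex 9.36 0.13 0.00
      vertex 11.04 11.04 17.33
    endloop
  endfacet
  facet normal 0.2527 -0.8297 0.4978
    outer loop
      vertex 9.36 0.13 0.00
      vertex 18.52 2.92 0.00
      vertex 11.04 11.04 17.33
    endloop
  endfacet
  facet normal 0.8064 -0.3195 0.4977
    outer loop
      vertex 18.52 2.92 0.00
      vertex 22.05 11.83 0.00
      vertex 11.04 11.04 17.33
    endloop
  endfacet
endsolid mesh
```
; perimeter-only toolpath
G21 ; units = mm
G90 ; absolute positioning
G28 ; home
; layer 1
G0 Z2.48
G0 X20.48 Y11.72
G1 X16.40 Y18.84
G1 X8.28 Y20.09
G1 X2.25 Y14.53
G1 X2.83 Y6.33
G1 X9.60 Y1.69
G1 X17.45 Y4.08
G1 X20.48 Y11.72
; layer 2
G0 Z4.95
G0 X18.90 Y11.60
G1 X15.50 Y17.54
G1 X8.74 Y18.58
G1 X3.71 Y13.95
G1 X4.20 Y7.12
G1 X9.84 Y3.25
G1 X16.38 Y5.24
G1 X18.90 Y11.60
; layer 3
G0 Z7.43
G0 X17.33 Y11.49
G1 X14.61 Y16.24
G1 X9.20 Y17.07
G1 X5.18 Y13.37
G1 X5.57 Y7.90
G1 X10.08 Y4.81
G1 X15.31 Y6.40
G1 X17.33 Y11.49
; layer 4
G0 Z9.90
G0 X15.76 Y11.38
G1 X13.72 Y14.94
G1 X9.66 Y15.57
G1 X6.64 Y12.78
G1 X6.93 Y8.69
G1 X10.32 Y6.36
G1 X14.25 Y7.56
G1 X15.76 Y11.38
; layer 5
G0 Z12.38
G0 X14.19 Y11.27
G1 X12.83 Y13.64
G1 X10.12 Y14.06
G1 X8.11 Y12.20
G1 X8.30 Y9.47
G1 X10.56 Y7.92
G1 X13.18 Y8.72
G1 X14.19 Y11.27
; layer 6
G0 Z14.85
G0 X12.61 Y11.15
G1 X11.93 Y12.34
G1 X10.58 Y12.55
G1 X9.57 Y11.62
G1 X9.67 Y10.26
G1 X10.80 Y9.48
G1 X12.11 Y9.88
G1 X12.61 Y11.15
M2 ; end

The solid is a regular 7-sided pyramid, base circumscribed radius ≈ 11 mm, apex at z ≈ 17.3 mm. Slicing at Δz = 2.48 mm — 7 equal slices spanning the solid's height, so layer i sits at z = i·h/7 — gives 6 non-empty perimeters. Each is a 7-segment closed polygon; G0 lifts to the layer z and rapids to the start vertex, then G1 traces the edges. The cross-section shrinks linearly with z (the slice at the apex is degenerate and omitted).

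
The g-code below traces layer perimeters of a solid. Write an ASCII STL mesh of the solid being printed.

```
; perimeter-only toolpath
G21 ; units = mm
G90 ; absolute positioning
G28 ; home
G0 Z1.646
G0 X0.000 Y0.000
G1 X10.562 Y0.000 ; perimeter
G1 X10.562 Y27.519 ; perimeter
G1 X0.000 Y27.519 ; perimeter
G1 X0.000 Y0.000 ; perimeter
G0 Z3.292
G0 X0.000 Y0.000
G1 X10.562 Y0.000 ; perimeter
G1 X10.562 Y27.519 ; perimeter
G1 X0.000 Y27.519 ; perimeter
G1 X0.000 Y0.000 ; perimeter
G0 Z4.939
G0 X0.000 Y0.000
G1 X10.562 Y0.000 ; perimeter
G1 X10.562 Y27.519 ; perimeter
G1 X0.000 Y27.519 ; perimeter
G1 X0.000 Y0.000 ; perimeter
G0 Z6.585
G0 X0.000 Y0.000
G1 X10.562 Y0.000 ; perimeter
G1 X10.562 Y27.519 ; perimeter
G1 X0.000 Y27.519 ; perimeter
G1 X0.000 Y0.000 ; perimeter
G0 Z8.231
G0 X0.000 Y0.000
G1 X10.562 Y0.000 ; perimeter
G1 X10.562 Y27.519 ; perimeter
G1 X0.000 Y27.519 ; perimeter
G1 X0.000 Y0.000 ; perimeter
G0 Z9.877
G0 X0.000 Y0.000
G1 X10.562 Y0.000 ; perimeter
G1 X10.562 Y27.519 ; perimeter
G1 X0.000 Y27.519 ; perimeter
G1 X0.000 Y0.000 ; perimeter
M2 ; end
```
solid part
  facet normal 0.0000 0.0000 -1.0000
    outer loop
      vertex 10.562 27.519 0.000
      vertex 10.562 0.000 0.000
      vertex 0.000 0.000 0.000
    endloop
  endfacet
  facet normal 0.0000 0.0000 -1.0000
    outer loop
      vertex 0.000 27.519 0.000
      vertex 10.562 27.519 0.000
      vertex 0.000 0.000 0.000
    endloop
  endfacet
  facet normal 0.0000 0.0000 1.0000
    outer loop
      vertex 0.000 0.000 9.877
      vertex 10.562 0.000 9.877
      vertex 10.562 27.519 9.877
    endloop
  endfacet
  facet normal 0.0000 0.0000 1.0000
    outer loop
      vertex 0.000 0.000 9.877
      vertex 10.562 27.519 9.877
      vertex 0.000 27.519 9.877
    endloop
  endfacet
  facet normal 0.0000 -1.0000 0.0000
    outer loop
      vertex 0.000 0.000 0.000
      vertex 10.562 0.000 0.000
      vertex 10.562 0.000 9.877
    endloop
  endfacet
  facet normal 0.0000 -1.0000 0.0000
    outer loop
      vertex 0.000 0.000 0.000
      vertex 10.562 0.000 9.877
      vertex 0.000 0.000 9.877
    endloop
  endfacet
  facet normal 0.0000 1.0000 0.0000
    outer loop
      vertex 10.562 27.519 9.877
      vertex 10.562 27.519 0.000
      vertex 0.000 27.519 0.000
    endloop
  endfacet
  facet normal 0.0000 1.0000 0.0000
    outer loop
      vertex 0.000 27.519 9.877
      vertex 10.562 27.519 9.877
      vertex 0.000 27.519 0.000
    endloop
  endfacet
  facet normal -1.0000 0.0000 0.0000
    outer loop
      vertex 0.000 27.519 9.877
      vertex 0.000 27.519 0.000
      vertex 0.000 0.000 0.000
    endloop
  endfacet
  facet normal -1.0000 0.0000 0.0000
    outer loop
      vertex 0.000 0.000 9.877
      vertex 0.000 27.519 9.877
      vertex 0.000 0.000 0.000
    endloop
  endfacet
  facet normal 1.0000 0.0000 0.0000
    outer loop
      vertex 10.562 0.000 0.000
      vertex 10.562 27.519 0.000
      vertex 10.562 27.519 9.877
    endloop
  endfacet
  facet normal 1.0000 0.0000 0.0000
    outer loop
      vertex 10.562 0.000 0.000
      vertex 10.562 27.519 9.877
      vertex 10.562 0.000 9.877
    endloop
  endfacet
endsolid part

The G0 Z moves step by Δz≈1.646 mm. Every layer's G1 loop is the same polygon, so the solid is a straight extrusion of it from z=0 to z≈9.88. Closing with flat bottom and top caps and triangulating gives 12 facets — a rectangular box, roughly 10.6 × 27.5 mm footprint and 9.88 mm tall.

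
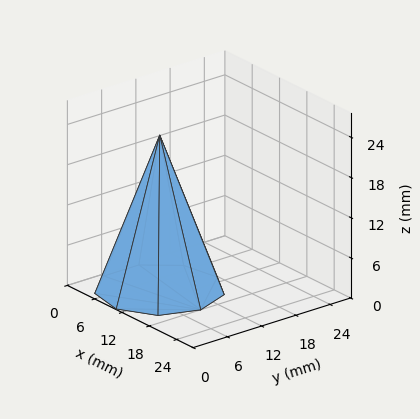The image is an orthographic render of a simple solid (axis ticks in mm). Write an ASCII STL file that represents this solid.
Reading the render: the shape is a regular 9-sided pyramid, base circumscribed radius ≈ 9 mm, apex at z ≈ 23 mm (dimensions read to the nearest mm from the axis ticks). For the STL, each face is triangulated and given an outward normal.

solid part
  facet normal 0.0000 0.0000 -1.0000
    outer loop
      vertex 10.56 17.86 0.00
      vertex 15.89 14.79 0.00
      vertex 18.00 9.00 0.00
    endloop
  endfacet
  facet normal 0.0000 0.0000 -1.0000
    outer loop
      vertex 4.50 16.79 0.00
      vertex 10.56 17.86 0.00
      vertex 18.00 9.00 0.00
    endloop
  endfacet
  facet normal 0.0000 0.0000 -1.0000
    outer loop
      vertex 0.54 12.08 0.00
      vertex 4.50 16.79 0.00
      vertex 18.00 9.00 0.00
    endloop
  endfacet
  facet normal 0.0000 0.0000 -1.0000
    outer loop
      vertex 0.54 5.92 0.00
      vertex 0.54 12.08 0.00
      vertex 18.00 9.00 0.00
    endloop
  endfacet
  facet normal 0.0000 0.0000 -1.0000
    outer loop
      vertex 4.50 1.21 0.00
      vertex 0.54 5.92 0.00
      vertex 18.00 9.00 0.00
    endloop
  endfacet
  facet normal 0.0000 0.0000 -1.0000
    outer loop
      vertex 10.56 0.14 0.00
      vertex 4.50 1.21 0.00
      vertex 18.00 9.00 0.00
    endloop
  endfacet
  facet normal 0.0000 0.0000 -1.0000
    outer loop
      vertex 15.89 3.21 0.00
      vertex 10.56 0.14 0.00
      vertex 18.00 9.00 0.00
    endloop
  endfacet
  facet normal 0.8818 0.3214 0.3451
    outer loop
      vertex 18.00 9.00 0.00
      vertex 15.89 14.79 0.00
      vertex 9.00 9.00 23.00
    endloop
  endfacet
  facet normal 0.4685 0.8133 0.3451
    outer loop
      vertex 15.89 14.79 0.00
      vertex 10.56 17.86 0.00
      vertex 9.00 9.00 23.00
    endloop
  endfacet
  facet normal -0.1632 0.9243 0.3450
    outer loop
      vertex 10.56 17.86 0.00
      vertex 4.50 16.79 0.00
      vertex 9.00 9.00 23.00
    endloop
  endfacet
  facet normal -0.7184 0.6040 0.3451
    outer loop
      vertex 4.50 16.79 0.00
      vertex 0.54 12.08 0.00
      vertex 9.00 9.00 23.00
    endloop
  endfacet
  facet normal -0.9385 0.0000 0.3452
    outer loop
      vertex 0.54 12.08 0.00
      vertex 0.54 5.92 0.00
      vertex 9.00 9.00 23.00
    endloop
  endfacet
  facet normal -0.7184 -0.6040 0.3451
    outer loop
      vertex 0.54 5.92 0.00
      vertex 4.50 1.21 0.00
      vertex 9.00 9.00 23.00
    endloop
  endfacet
  facet normal -0.1632 -0.9243 0.3450
    outer loop
      vertex 4.50 1.21 0.00
      vertex 10.56 0.14 0.00
      vertex 9.00 9.00 23.00
    endloop
  endfacet
  facet normal 0.4685 -0.8133 0.3451
    outer loop
      vertex 10.56 0.14 0.00
      vertex 15.89 3.21 0.00
      vertex 9.00 9.00 23.00
    endloop
  endfacet
  facet normal 0.8818 -0.3214 0.3451
    outer loop
      vertex 15.89 3.21 0.00
      vertex 18.00 9.00 0.00
      vertex 9.00 9.00 23.00
    endloop
  endfacet
endsolid part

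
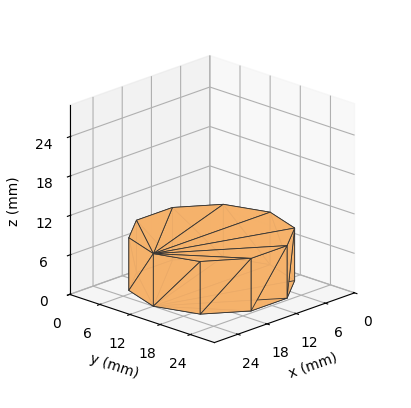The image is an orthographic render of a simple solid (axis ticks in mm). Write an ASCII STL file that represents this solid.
Reading the render: the shape is a regular 10-sided prism (a cylinder approximated with 10 flat sides), circumscribed radius ≈ 12 mm, height ≈ 8 mm (dimensions read to the nearest mm from the axis ticks). For the STL, each face is triangulated and given an outward normal.

solid part
  facet normal 0.0000 0.0000 -1.0000
    outer loop
      vertex 15.7 23.4 0.0
      vertex 21.7 19.1 0.0
      vertex 24.0 12.0 0.0
    endloop
  endfacet
  facet normal 0.0000 0.0000 -1.0000
    outer loop
      vertex 8.3 23.4 0.0
      vertex 15.7 23.4 0.0
      vertex 24.0 12.0 0.0
    endloop
  endfacet
  facet normal 0.0000 0.0000 -1.0000
    outer loop
      vertex 2.3 19.1 0.0
      vertex 8.3 23.4 0.0
      vertex 24.0 12.0 0.0
    endloop
  endfacet
  facet normal 0.0000 0.0000 -1.0000
    outer loop
      vertex 0.0 12.0 0.0
      vertex 2.3 19.1 0.0
      vertex 24.0 12.0 0.0
    endloop
  endfacet
  facet normal 0.0000 0.0000 -1.0000
    outer loop
      vertex 2.3 4.9 0.0
      vertex 0.0 12.0 0.0
      vertex 24.0 12.0 0.0
    endloop
  endfacet
  facet normal 0.0000 0.0000 -1.0000
    outer loop
      vertex 8.3 0.6 0.0
      vertex 2.3 4.9 0.0
      vertex 24.0 12.0 0.0
    endloop
  endfacet
  facet normal 0.0000 0.0000 -1.0000
    outer loop
      vertex 15.7 0.6 0.0
      vertex 8.3 0.6 0.0
      vertex 24.0 12.0 0.0
    endloop
  endfacet
  facet normal 0.0000 0.0000 -1.0000
    outer loop
      vertex 21.7 4.9 0.0
      vertex 15.7 0.6 0.0
      vertex 24.0 12.0 0.0
    endloop
  endfacet
  facet normal 0.0000 0.0000 1.0000
    outer loop
      vertex 24.0 12.0 8.0
      vertex 21.7 19.1 8.0
      vertex 15.7 23.4 8.0
    endloop
  endfacet
  facet normal 0.0000 0.0000 1.0000
    outer loop
      vertex 24.0 12.0 8.0
      vertex 15.7 23.4 8.0
      vertex 8.3 23.4 8.0
    endloop
  endfacet
  facet normal 0.0000 0.0000 1.0000
    outer loop
      vertex 24.0 12.0 8.0
      vertex 8.3 23.4 8.0
      vertex 2.3 19.1 8.0
    endloop
  endfacet
  facet normal 0.0000 0.0000 1.0000
    outer loop
      vertex 24.0 12.0 8.0
      vertex 2.3 19.1 8.0
      vertex 0.0 12.0 8.0
    endloop
  endfacet
  facet normal 0.0000 0.0000 1.0000
    outer loop
      vertex 24.0 12.0 8.0
      vertex 0.0 12.0 8.0
      vertex 2.3 4.9 8.0
    endloop
  endfacet
  facet normal 0.0000 0.0000 1.0000
    outer loop
      vertex 24.0 12.0 8.0
      vertex 2.3 4.9 8.0
      vertex 8.3 0.6 8.0
    endloop
  endfacet
  facet normal 0.0000 0.0000 1.0000
    outer loop
      vertex 24.0 12.0 8.0
      vertex 8.3 0.6 8.0
      vertex 15.7 0.6 8.0
    endloop
  endfacet
  facet normal 0.0000 0.0000 1.0000
    outer loop
      vertex 24.0 12.0 8.0
      vertex 15.7 0.6 8.0
      vertex 21.7 4.9 8.0
    endloop
  endfacet
  facet normal 0.9513 0.3082 0.0000
    outer loop
      vertex 24.0 12.0 0.0
      vertex 21.7 19.1 0.0
      vertex 21.7 19.1 8.0
    endloop
  endfacet
  facet normal 0.9513 0.3082 0.0000
    outer loop
      vertex 24.0 12.0 0.0
      vertex 21.7 19.1 8.0
      vertex 24.0 12.0 8.0
    endloop
  endfacet
  facet normal 0.5825 0.8128 0.0000
    outer loop
      vertex 21.7 19.1 0.0
      vertex 15.7 23.4 0.0
      vertex 15.7 23.4 8.0
    endloop
  endfacet
  facet normal 0.5825 0.8128 0.0000
    outer loop
      vertex 21.7 19.1 0.0
      vertex 15.7 23.4 8.0
      vertex 21.7 19.1 8.0
    endloop
  endfacet
  facet normal 0.0000 1.0000 0.0000
    outer loop
      vertex 15.7 23.4 0.0
      vertex 8.3 23.4 0.0
      vertex 8.3 23.4 8.0
    endloop
  endfacet
  facet normal 0.0000 1.0000 0.0000
    outer loop
      vertex 15.7 23.4 0.0
      vertex 8.3 23.4 8.0
      vertex 15.7 23.4 8.0
    endloop
  endfacet
  facet normal -0.5825 0.8128 0.0000
    outer loop
      vertex 8.3 23.4 0.0
      vertex 2.3 19.1 0.0
      vertex 2.3 19.1 8.0
    endloop
  endfacet
  facet normal -0.5825 0.8128 0.0000
    outer loop
      vertex 8.3 23.4 0.0
      vertex 2.3 19.1 8.0
      vertex 8.3 23.4 8.0
    endloop
  endfacet
  facet normal -0.9513 0.3082 0.0000
    outer loop
      vertex 2.3 19.1 0.0
      vertex 0.0 12.0 0.0
      vertex 0.0 12.0 8.0
    endloop
  endfacet
  facet normal -0.9513 0.3082 0.0000
    outer loop
      vertex 2.3 19.1 0.0
      vertex 0.0 12.0 8.0
      vertex 2.3 19.1 8.0
    endloop
  endfacet
  facet normal -0.9513 -0.3082 0.0000
    outer loop
      vertex 0.0 12.0 0.0
      vertex 2.3 4.9 0.0
      vertex 2.3 4.9 8.0
    endloop
  endfacet
  facet normal -0.9513 -0.3082 0.0000
    outer loop
      vertex 0.0 12.0 0.0
      vertex 2.3 4.9 8.0
      vertex 0.0 12.0 8.0
    endloop
  endfacet
  facet normal -0.5825 -0.8128 0.0000
    outer loop
      vertex 2.3 4.9 0.0
      vertex 8.3 0.6 0.0
      vertex 8.3 0.6 8.0
    endloop
  endfacet
  facet normal -0.5825 -0.8128 0.0000
    outer loop
      vertex 2.3 4.9 0.0
      vertex 8.3 0.6 8.0
      vertex 2.3 4.9 8.0
    endloop
  endfacet
  facet normal 0.0000 -1.0000 0.0000
    outer loop
      vertex 8.3 0.6 0.0
      vertex 15.7 0.6 0.0
      vertex 15.7 0.6 8.0
    endloop
  endfacet
  facet normal 0.0000 -1.0000 0.0000
    outer loop
      vertex 8.3 0.6 0.0
      vertex 15.7 0.6 8.0
      vertex 8.3 0.6 8.0
    endloop
  endfacet
  facet normal 0.5825 -0.8128 0.0000
    outer loop
      vertex 15.7 0.6 0.0
      vertex 21.7 4.9 0.0
      vertex 21.7 4.9 8.0
    endloop
  endfacet
  facet normal 0.5825 -0.8128 0.0000
    outer loop
      vertex 15.7 0.6 0.0
      vertex 21.7 4.9 8.0
      vertex 15.7 0.6 8.0
    endloop
  endfacet
  facet normal 0.9513 -0.3082 0.0000
    outer loop
      vertex 21.7 4.9 0.0
      vertex 24.0 12.0 0.0
      vertex 24.0 12.0 8.0
    endloop
  endfacet
  facet normal 0.9513 -0.3082 0.0000
    outer loop
      vertex 21.7 4.9 0.0
      vertex 24.0 12.0 8.0
      vertex 21.7 4.9 8.0
    endloop
  endfacet
endsolid part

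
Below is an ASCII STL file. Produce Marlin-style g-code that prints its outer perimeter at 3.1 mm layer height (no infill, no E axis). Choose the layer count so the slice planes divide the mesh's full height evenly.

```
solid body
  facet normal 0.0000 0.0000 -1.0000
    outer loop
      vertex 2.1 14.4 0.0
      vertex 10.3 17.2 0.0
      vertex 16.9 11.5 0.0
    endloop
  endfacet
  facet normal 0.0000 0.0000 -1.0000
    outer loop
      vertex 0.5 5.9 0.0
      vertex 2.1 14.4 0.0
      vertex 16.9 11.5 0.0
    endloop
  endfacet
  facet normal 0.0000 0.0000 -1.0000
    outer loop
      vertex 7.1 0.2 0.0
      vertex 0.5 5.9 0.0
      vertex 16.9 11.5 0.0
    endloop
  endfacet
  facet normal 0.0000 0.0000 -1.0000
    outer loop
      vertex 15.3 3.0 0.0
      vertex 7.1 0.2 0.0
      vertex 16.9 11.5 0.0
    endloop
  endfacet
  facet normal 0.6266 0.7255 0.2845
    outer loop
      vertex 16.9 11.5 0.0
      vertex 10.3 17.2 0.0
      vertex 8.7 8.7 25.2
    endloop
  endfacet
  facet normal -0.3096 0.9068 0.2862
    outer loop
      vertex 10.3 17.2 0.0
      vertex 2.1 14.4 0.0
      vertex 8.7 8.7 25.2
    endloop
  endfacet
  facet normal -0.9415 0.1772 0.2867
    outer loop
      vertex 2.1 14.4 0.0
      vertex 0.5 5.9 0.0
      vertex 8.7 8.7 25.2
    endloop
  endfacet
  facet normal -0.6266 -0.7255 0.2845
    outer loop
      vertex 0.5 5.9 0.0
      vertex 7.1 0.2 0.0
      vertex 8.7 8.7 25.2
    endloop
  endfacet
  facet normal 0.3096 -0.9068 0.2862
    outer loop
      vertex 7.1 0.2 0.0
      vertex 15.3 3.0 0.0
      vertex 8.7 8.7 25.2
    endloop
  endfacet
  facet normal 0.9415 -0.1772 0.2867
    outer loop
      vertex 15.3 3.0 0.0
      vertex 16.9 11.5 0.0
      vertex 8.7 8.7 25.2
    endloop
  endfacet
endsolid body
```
; perimeter-only toolpath
G21 ; units = mm
G90 ; absolute positioning
G28 ; home
; layer 1
G0 Z3.1
G0 X15.9 Y11.2
G1 X10.1 Y16.1
G1 X2.9 Y13.7
G1 X1.5 Y6.2
G1 X7.3 Y1.3
G1 X14.5 Y3.7
G1 X15.9 Y11.2
; layer 2
G0 Z6.3
G0 X14.8 Y10.8
G1 X9.9 Y15.1
G1 X3.8 Y13.0
G1 X2.5 Y6.6
G1 X7.5 Y2.3
G1 X13.7 Y4.4
G1 X14.8 Y10.8
; layer 3
G0 Z9.4
G0 X13.8 Y10.4
G1 X9.7 Y14.0
G1 X4.6 Y12.3
G1 X3.6 Y6.9
G1 X7.7 Y3.4
G1 X12.8 Y5.1
G1 X13.8 Y10.4
; layer 4
G0 Z12.6
G0 X12.8 Y10.1
G1 X9.5 Y12.9
G1 X5.4 Y11.6
G1 X4.6 Y7.3
G1 X7.9 Y4.4
G1 X12.0 Y5.8
G1 X12.8 Y10.1
; layer 5
G0 Z15.8
G0 X11.8 Y9.8
G1 X9.3 Y11.9
G1 X6.2 Y10.8
G1 X5.6 Y7.7
G1 X8.1 Y5.5
G1 X11.2 Y6.6
G1 X11.8 Y9.8
; layer 6
G0 Z18.9
G0 X10.8 Y9.4
G1 X9.1 Y10.8
G1 X7.0 Y10.1
G1 X6.6 Y8.0
G1 X8.3 Y6.6
G1 X10.3 Y7.3
G1 X10.8 Y9.4
; layer 7
G0 Z22.1
G0 X9.7 Y9.0
G1 X8.9 Y9.8
G1 X7.9 Y9.4
G1 X7.7 Y8.3
G1 X8.5 Y7.6
G1 X9.5 Y8.0
G1 X9.7 Y9.0
M2 ; end

The solid is a regular 6-sided pyramid, base circumscribed radius ≈ 8.7 mm, apex at z ≈ 25.2 mm. Slicing at Δz = 3.1 mm — 8 equal slices spanning the solid's height, so layer i sits at z = i·h/8 — gives 7 non-empty perimeters. Each is a 6-segment closed polygon; G0 lifts to the layer z and rapids to the start vertex, then G1 traces the edges. The cross-section shrinks linearly with z (the slice at the apex is degenerate and omitted).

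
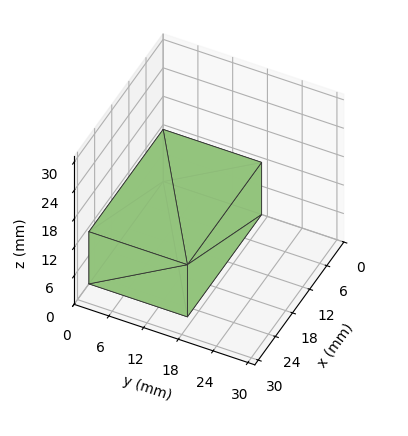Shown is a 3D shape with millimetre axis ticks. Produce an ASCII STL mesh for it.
Reading the render: the shape is a rectangular box, roughly 26 × 17 mm footprint and 11 mm tall (dimensions read to the nearest mm from the axis ticks). For the STL, each face is triangulated and given an outward normal.

solid part
  facet normal 0.0000 0.0000 -1.0000
    outer loop
      vertex 26.000 17.000 0.000
      vertex 26.000 0.000 0.000
      vertex 0.000 0.000 0.000
    endloop
  endfacet
  facet normal 0.0000 0.0000 -1.0000
    outer loop
      vertex 0.000 17.000 0.000
      vertex 26.000 17.000 0.000
      vertex 0.000 0.000 0.000
    endloop
  endfacet
  facet normal 0.0000 0.0000 1.0000
    outer loop
      vertex 0.000 0.000 11.000
      vertex 26.000 0.000 11.000
      vertex 26.000 17.000 11.000
    endloop
  endfacet
  facet normal 0.0000 0.0000 1.0000
    outer loop
      vertex 0.000 0.000 11.000
      vertex 26.000 17.000 11.000
      vertex 0.000 17.000 11.000
    endloop
  endfacet
  facet normal 0.0000 -1.0000 0.0000
    outer loop
      vertex 0.000 0.000 0.000
      vertex 26.000 0.000 0.000
      vertex 26.000 0.000 11.000
    endloop
  endfacet
  facet normal 0.0000 -1.0000 0.0000
    outer loop
      vertex 0.000 0.000 0.000
      vertex 26.000 0.000 11.000
      vertex 0.000 0.000 11.000
    endloop
  endfacet
  facet normal 0.0000 1.0000 0.0000
    outer loop
      vertex 26.000 17.000 11.000
      vertex 26.000 17.000 0.000
      vertex 0.000 17.000 0.000
    endloop
  endfacet
  facet normal 0.0000 1.0000 0.0000
    outer loop
      vertex 0.000 17.000 11.000
      vertex 26.000 17.000 11.000
      vertex 0.000 17.000 0.000
    endloop
  endfacet
  facet normal -1.0000 0.0000 0.0000
    outer loop
      vertex 0.000 17.000 11.000
      vertex 0.000 17.000 0.000
      vertex 0.000 0.000 0.000
    endloop
  endfacet
  facet normal -1.0000 0.0000 0.0000
    outer loop
      vertex 0.000 0.000 11.000
      vertex 0.000 17.000 11.000
      vertex 0.000 0.000 0.000
    endloop
  endfacet
  facet normal 1.0000 0.0000 0.0000
    outer loop
      vertex 26.000 0.000 0.000
      vertex 26.000 17.000 0.000
      vertex 26.000 17.000 11.000
    endloop
  endfacet
  facet normal 1.0000 0.0000 0.0000
    outer loop
      vertex 26.000 0.000 0.000
      vertex 26.000 17.000 11.000
      vertex 26.000 0.000 11.000
    endloop
  endfacet
endsolid part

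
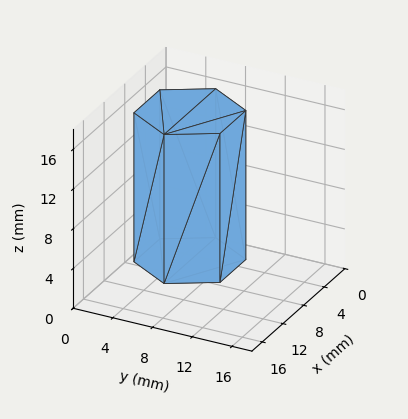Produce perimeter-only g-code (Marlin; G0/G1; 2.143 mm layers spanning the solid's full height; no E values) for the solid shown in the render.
Reading the render: the shape is a regular 6-sided prism (a cylinder approximated with 6 flat sides), circumscribed radius ≈ 5 mm, height ≈ 15 mm (dimensions read to the nearest mm from the axis ticks). For the g-code, the solid's height is divided into equal slices at the stated Δz and each level perimeter traced with G1 moves after a G0 lift.

; perimeter-only toolpath
G21 ; units = mm
G90 ; absolute positioning
G28 ; home
; layer 1
G0 Z2.143
G0 X10.000 Y5.000
G1 X7.500 Y9.330
G1 X2.500 Y9.330
G1 X0.000 Y5.000
G1 X2.500 Y0.670
G1 X7.500 Y0.670
G1 X10.000 Y5.000
; layer 2
G0 Z4.286
G0 X10.000 Y5.000
G1 X7.500 Y9.330
G1 X2.500 Y9.330
G1 X0.000 Y5.000
G1 X2.500 Y0.670
G1 X7.500 Y0.670
G1 X10.000 Y5.000
; layer 3
G0 Z6.429
G0 X10.000 Y5.000
G1 X7.500 Y9.330
G1 X2.500 Y9.330
G1 X0.000 Y5.000
G1 X2.500 Y0.670
G1 X7.500 Y0.670
G1 X10.000 Y5.000
; layer 4
G0 Z8.571
G0 X10.000 Y5.000
G1 X7.500 Y9.330
G1 X2.500 Y9.330
G1 X0.000 Y5.000
G1 X2.500 Y0.670
G1 X7.500 Y0.670
G1 X10.000 Y5.000
; layer 5
G0 Z10.714
G0 X10.000 Y5.000
G1 X7.500 Y9.330
G1 X2.500 Y9.330
G1 X0.000 Y5.000
G1 X2.500 Y0.670
G1 X7.500 Y0.670
G1 X10.000 Y5.000
; layer 6
G0 Z12.857
G0 X10.000 Y5.000
G1 X7.500 Y9.330
G1 X2.500 Y9.330
G1 X0.000 Y5.000
G1 X2.500 Y0.670
G1 X7.500 Y0.670
G1 X10.000 Y5.000
; layer 7
G0 Z15.000
G0 X10.000 Y5.000
G1 X7.500 Y9.330
G1 X2.500 Y9.330
G1 X0.000 Y5.000
G1 X2.500 Y0.670
G1 X7.500 Y0.670
G1 X10.000 Y5.000
M2 ; end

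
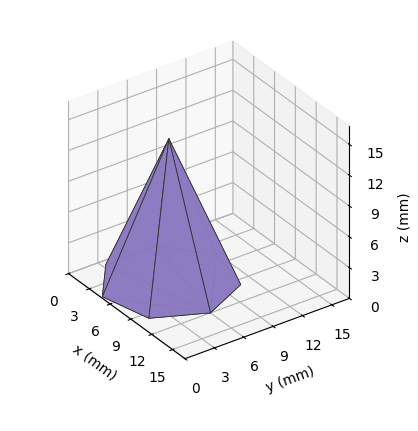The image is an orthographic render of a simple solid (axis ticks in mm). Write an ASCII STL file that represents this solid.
Reading the render: the shape is a regular 7-sided pyramid, base circumscribed radius ≈ 6 mm, apex at z ≈ 14 mm (dimensions read to the nearest mm from the axis ticks). For the STL, each face is triangulated and given an outward normal.

solid part
  facet normal 0.0000 0.0000 -1.0000
    outer loop
      vertex 4.665 11.850 0.000
      vertex 9.741 10.691 0.000
      vertex 12.000 6.000 0.000
    endloop
  endfacet
  facet normal 0.0000 0.0000 -1.0000
    outer loop
      vertex 0.594 8.603 0.000
      vertex 4.665 11.850 0.000
      vertex 12.000 6.000 0.000
    endloop
  endfacet
  facet normal 0.0000 0.0000 -1.0000
    outer loop
      vertex 0.594 3.397 0.000
      vertex 0.594 8.603 0.000
      vertex 12.000 6.000 0.000
    endloop
  endfacet
  facet normal 0.0000 0.0000 -1.0000
    outer loop
      vertex 4.665 0.150 0.000
      vertex 0.594 3.397 0.000
      vertex 12.000 6.000 0.000
    endloop
  endfacet
  facet normal 0.0000 0.0000 -1.0000
    outer loop
      vertex 9.741 1.309 0.000
      vertex 4.665 0.150 0.000
      vertex 12.000 6.000 0.000
    endloop
  endfacet
  facet normal 0.8405 0.4047 0.3602
    outer loop
      vertex 12.000 6.000 0.000
      vertex 9.741 10.691 0.000
      vertex 6.000 6.000 14.000
    endloop
  endfacet
  facet normal 0.2077 0.9095 0.3602
    outer loop
      vertex 9.741 10.691 0.000
      vertex 4.665 11.850 0.000
      vertex 6.000 6.000 14.000
    endloop
  endfacet
  facet normal -0.5817 0.7293 0.3602
    outer loop
      vertex 4.665 11.850 0.000
      vertex 0.594 8.603 0.000
      vertex 6.000 6.000 14.000
    endloop
  endfacet
  facet normal -0.9329 0.0000 0.3602
    outer loop
      vertex 0.594 8.603 0.000
      vertex 0.594 3.397 0.000
      vertex 6.000 6.000 14.000
    endloop
  endfacet
  facet normal -0.5817 -0.7293 0.3602
    outer loop
      vertex 0.594 3.397 0.000
      vertex 4.665 0.150 0.000
      vertex 6.000 6.000 14.000
    endloop
  endfacet
  facet normal 0.2077 -0.9095 0.3602
    outer loop
      vertex 4.665 0.150 0.000
      vertex 9.741 1.309 0.000
      vertex 6.000 6.000 14.000
    endloop
  endfacet
  facet normal 0.8405 -0.4047 0.3602
    outer loop
      vertex 9.741 1.309 0.000
      vertex 12.000 6.000 0.000
      vertex 6.000 6.000 14.000
    endloop
  endfacet
endsolid part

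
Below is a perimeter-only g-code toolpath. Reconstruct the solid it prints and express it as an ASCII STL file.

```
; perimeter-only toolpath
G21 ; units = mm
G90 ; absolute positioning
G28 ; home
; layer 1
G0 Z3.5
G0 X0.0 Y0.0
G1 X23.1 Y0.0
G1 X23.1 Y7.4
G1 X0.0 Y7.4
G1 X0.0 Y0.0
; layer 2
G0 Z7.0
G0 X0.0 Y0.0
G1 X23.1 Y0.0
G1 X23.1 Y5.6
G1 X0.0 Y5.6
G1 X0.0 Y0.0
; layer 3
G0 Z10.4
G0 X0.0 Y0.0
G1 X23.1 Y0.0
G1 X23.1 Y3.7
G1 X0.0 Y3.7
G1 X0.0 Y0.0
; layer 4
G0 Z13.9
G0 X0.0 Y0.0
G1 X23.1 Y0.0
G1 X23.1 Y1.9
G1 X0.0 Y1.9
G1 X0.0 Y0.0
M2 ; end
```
solid part
  facet normal 0.0000 0.0000 -1.0000
    outer loop
      vertex 23.1 9.3 0.0
      vertex 23.1 0.0 0.0
      vertex 0.0 0.0 0.0
    endloop
  endfacet
  facet normal 0.0000 0.0000 -1.0000
    outer loop
      vertex 0.0 9.3 0.0
      vertex 23.1 9.3 0.0
      vertex 0.0 0.0 0.0
    endloop
  endfacet
  facet normal 0.0000 -1.0000 0.0000
    outer loop
      vertex 0.0 0.0 0.0
      vertex 23.1 0.0 0.0
      vertex 23.1 0.0 17.4
    endloop
  endfacet
  facet normal 0.0000 -1.0000 0.0000
    outer loop
      vertex 0.0 0.0 0.0
      vertex 23.1 0.0 17.4
      vertex 0.0 0.0 17.4
    endloop
  endfacet
  facet normal 0.0000 0.8819 0.4714
    outer loop
      vertex 0.0 0.0 17.4
      vertex 23.1 0.0 17.4
      vertex 23.1 9.3 0.0
    endloop
  endfacet
  facet normal 0.0000 0.8819 0.4714
    outer loop
      vertex 0.0 0.0 17.4
      vertex 23.1 9.3 0.0
      vertex 0.0 9.3 0.0
    endloop
  endfacet
  facet normal -1.0000 0.0000 0.0000
    outer loop
      vertex 0.0 0.0 17.4
      vertex 0.0 9.3 0.0
      vertex 0.0 0.0 0.0
    endloop
  endfacet
  facet normal 1.0000 0.0000 0.0000
    outer loop
      vertex 23.1 0.0 0.0
      vertex 23.1 9.3 0.0
      vertex 23.1 0.0 17.4
    endloop
  endfacet
endsolid part

The G0 Z moves step by Δz≈3.5 mm. The G1 loops shrink linearly with z, so the solid tapers from its base footprint up to z≈17.4. Closing with a flat bottom cap and the tapered top and triangulating gives 8 facets — a wedge (ramp): 23.1 × 9.3 mm base, rising to 17.4 mm along the y=0 edge and sloping linearly to z=0 at y=9.3.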